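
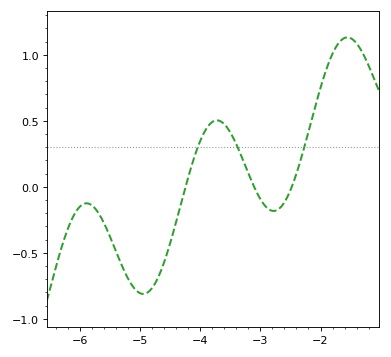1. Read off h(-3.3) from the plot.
0.2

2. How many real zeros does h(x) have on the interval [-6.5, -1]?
3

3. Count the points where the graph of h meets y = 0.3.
3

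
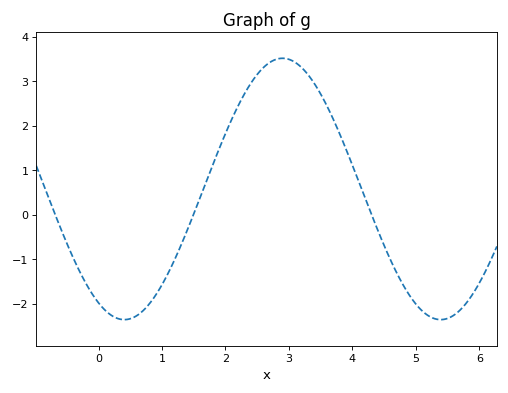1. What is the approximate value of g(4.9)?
-1.8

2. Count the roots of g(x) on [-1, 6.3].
3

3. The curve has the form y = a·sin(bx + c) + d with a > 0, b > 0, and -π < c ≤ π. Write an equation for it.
y = 2.94sin(1.3x - 2.1) + 0.58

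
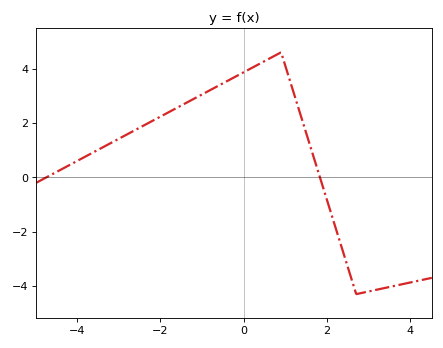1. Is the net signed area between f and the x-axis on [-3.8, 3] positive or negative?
positive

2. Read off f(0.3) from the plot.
4.2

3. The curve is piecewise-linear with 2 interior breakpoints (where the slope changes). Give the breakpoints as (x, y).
(0.9, 4.6); (2.7, -4.3)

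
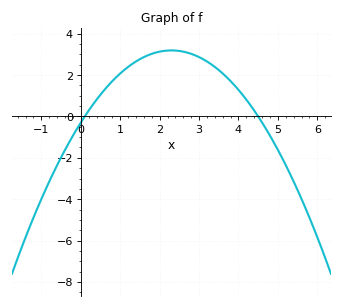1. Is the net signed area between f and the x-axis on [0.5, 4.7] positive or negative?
positive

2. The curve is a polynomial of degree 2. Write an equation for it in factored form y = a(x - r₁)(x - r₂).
y = -0.66(x - 0.1)(x - 4.5)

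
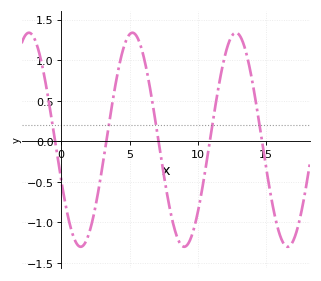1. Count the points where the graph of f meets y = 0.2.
5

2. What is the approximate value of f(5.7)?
1.23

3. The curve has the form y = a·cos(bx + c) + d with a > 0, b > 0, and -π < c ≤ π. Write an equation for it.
y = 1.32cos(0.83x + 1.96) + 0.02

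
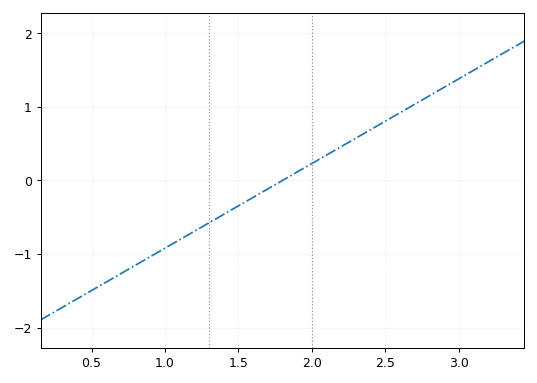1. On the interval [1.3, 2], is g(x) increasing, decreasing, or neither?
increasing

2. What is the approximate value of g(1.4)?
-0.46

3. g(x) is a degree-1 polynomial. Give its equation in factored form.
y = 1.15(x - 1.8)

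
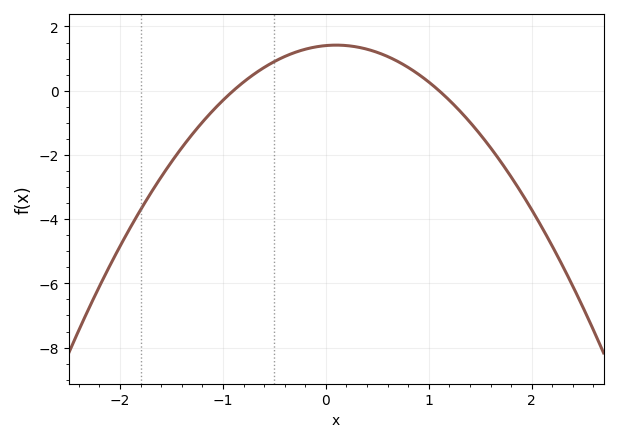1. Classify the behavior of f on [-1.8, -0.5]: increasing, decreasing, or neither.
increasing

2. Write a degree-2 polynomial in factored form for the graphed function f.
y = -1.42(x + 0.9)(x - 1.1)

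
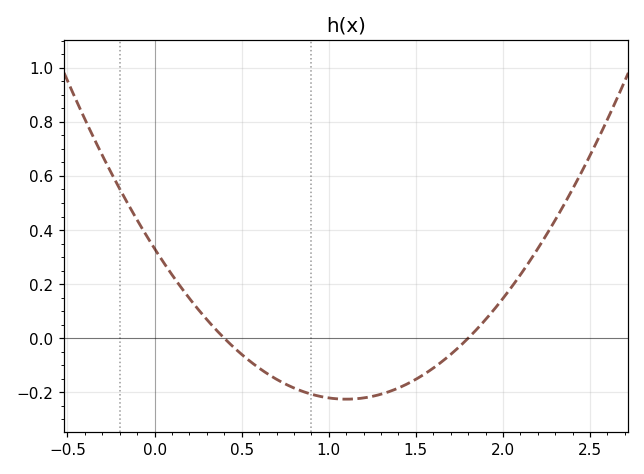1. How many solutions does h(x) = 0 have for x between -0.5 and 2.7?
2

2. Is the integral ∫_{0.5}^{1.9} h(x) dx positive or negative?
negative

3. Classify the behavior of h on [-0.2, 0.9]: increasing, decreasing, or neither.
decreasing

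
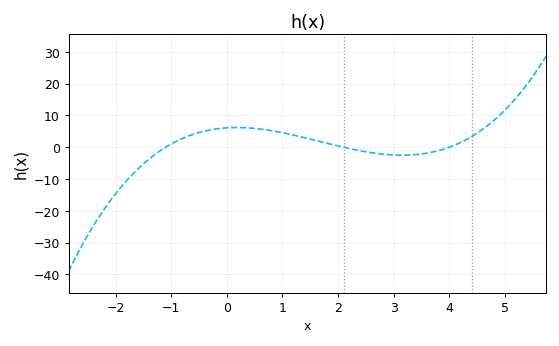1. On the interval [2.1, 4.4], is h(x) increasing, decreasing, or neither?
neither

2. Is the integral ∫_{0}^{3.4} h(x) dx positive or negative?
positive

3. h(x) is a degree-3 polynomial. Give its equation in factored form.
y = 0.66(x + 1.1)(x - 2.1)(x - 4)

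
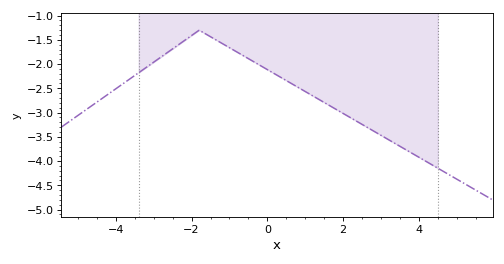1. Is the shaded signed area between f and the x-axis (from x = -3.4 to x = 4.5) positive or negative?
negative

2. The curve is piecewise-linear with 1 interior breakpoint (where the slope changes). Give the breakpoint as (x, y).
(-1.8, -1.3)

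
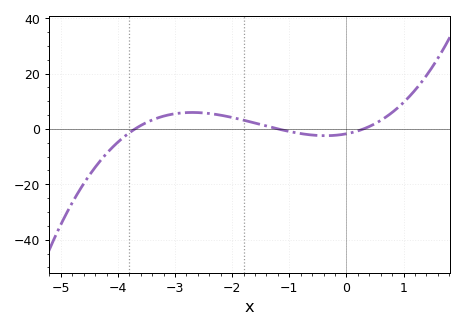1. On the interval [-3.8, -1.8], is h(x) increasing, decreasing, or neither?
neither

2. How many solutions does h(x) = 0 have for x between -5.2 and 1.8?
3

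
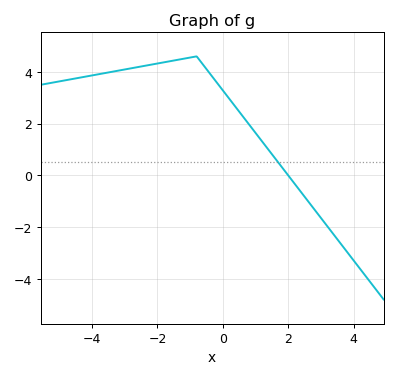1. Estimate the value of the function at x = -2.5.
4.2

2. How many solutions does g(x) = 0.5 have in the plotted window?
1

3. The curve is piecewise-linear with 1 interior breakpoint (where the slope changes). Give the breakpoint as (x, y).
(-0.8, 4.6)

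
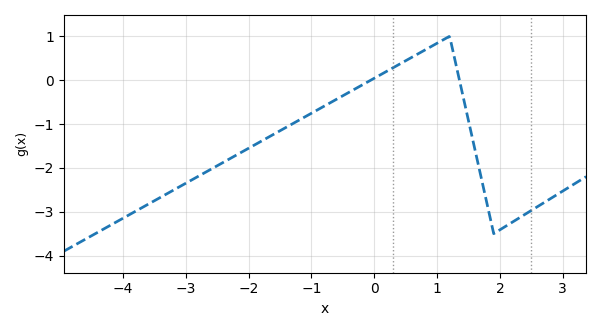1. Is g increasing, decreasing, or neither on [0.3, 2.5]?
neither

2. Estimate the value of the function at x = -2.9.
-2.27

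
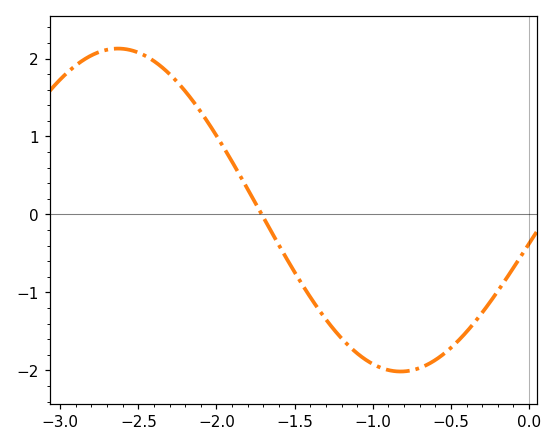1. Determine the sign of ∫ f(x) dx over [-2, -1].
negative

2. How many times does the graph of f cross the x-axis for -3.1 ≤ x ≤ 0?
1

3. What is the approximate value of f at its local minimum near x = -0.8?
-2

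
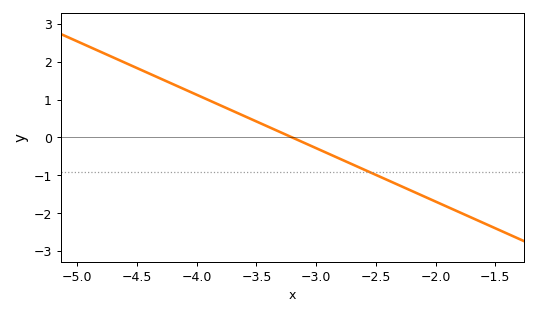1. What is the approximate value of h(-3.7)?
0.7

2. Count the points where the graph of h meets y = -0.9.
1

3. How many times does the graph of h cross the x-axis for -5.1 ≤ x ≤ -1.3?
1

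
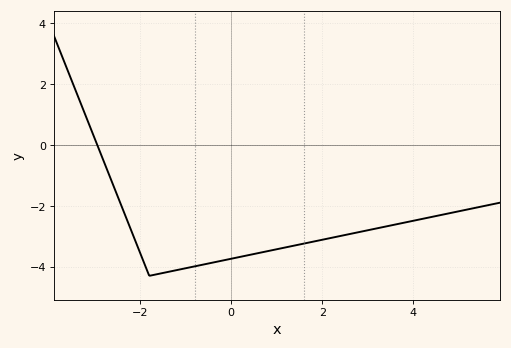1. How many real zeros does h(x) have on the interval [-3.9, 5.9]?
1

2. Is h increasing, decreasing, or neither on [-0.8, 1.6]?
increasing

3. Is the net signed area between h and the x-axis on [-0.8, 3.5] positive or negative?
negative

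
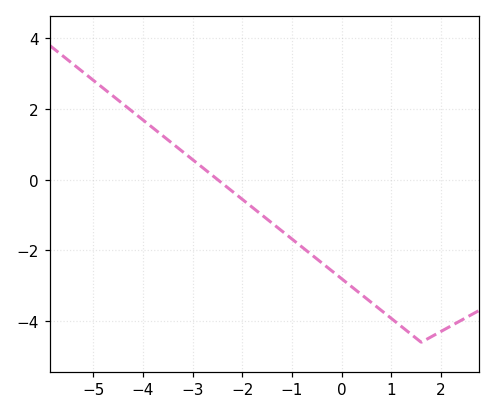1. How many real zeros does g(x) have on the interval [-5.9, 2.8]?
1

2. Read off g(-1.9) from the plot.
-0.6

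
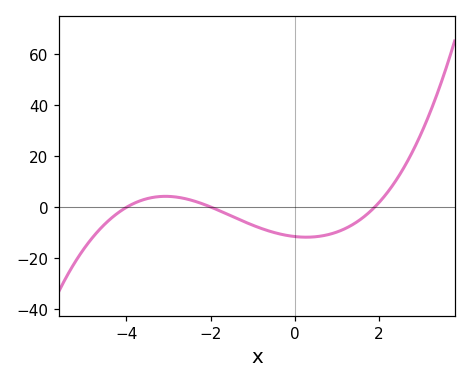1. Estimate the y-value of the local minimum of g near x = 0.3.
-12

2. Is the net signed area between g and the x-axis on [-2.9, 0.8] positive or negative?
negative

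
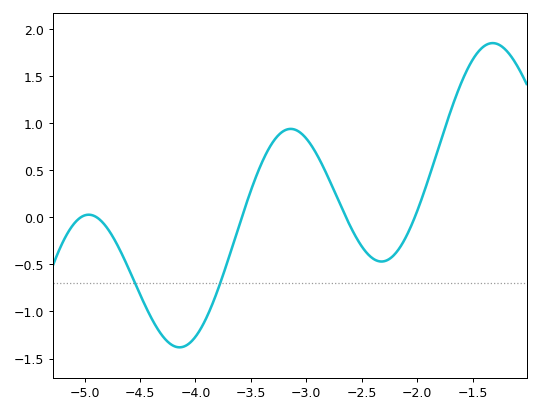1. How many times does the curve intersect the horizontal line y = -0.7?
2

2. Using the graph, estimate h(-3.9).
-1.06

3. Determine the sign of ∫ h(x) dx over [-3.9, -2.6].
positive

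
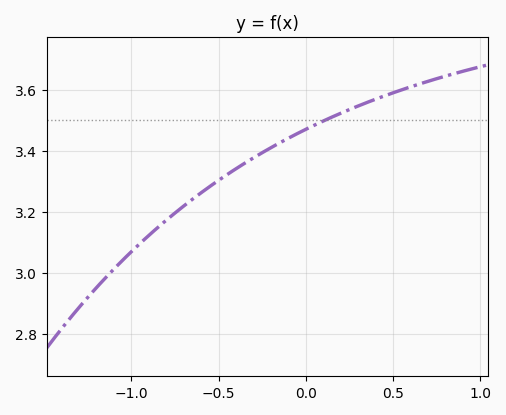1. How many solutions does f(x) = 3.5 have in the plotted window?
1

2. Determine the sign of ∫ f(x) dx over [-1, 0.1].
positive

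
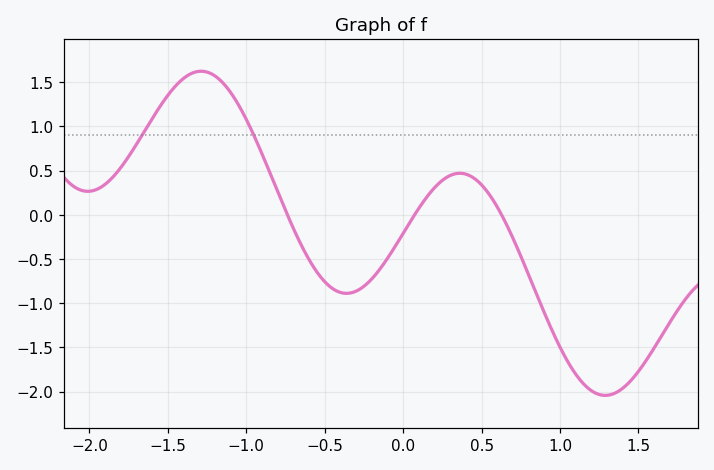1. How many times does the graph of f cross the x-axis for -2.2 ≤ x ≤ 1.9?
3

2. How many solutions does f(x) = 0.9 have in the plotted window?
2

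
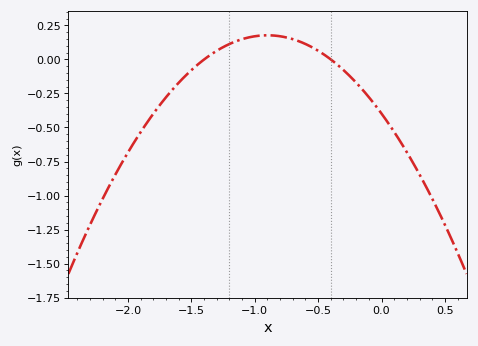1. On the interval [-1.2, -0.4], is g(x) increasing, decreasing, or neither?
neither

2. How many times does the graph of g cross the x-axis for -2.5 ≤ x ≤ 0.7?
2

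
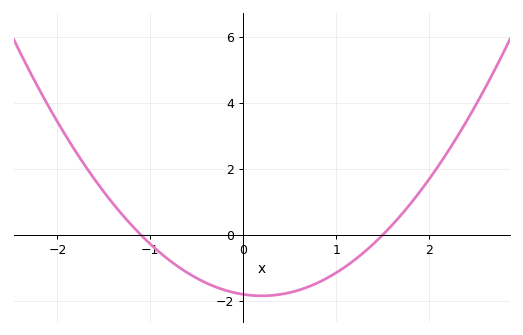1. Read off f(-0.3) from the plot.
-1.57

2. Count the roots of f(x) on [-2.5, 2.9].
2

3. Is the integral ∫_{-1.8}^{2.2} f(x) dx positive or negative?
negative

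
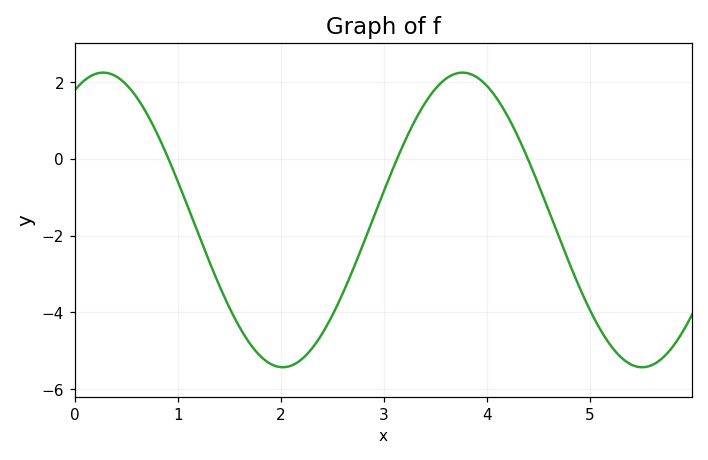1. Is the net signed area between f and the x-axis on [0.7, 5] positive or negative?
negative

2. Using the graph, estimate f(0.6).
1.6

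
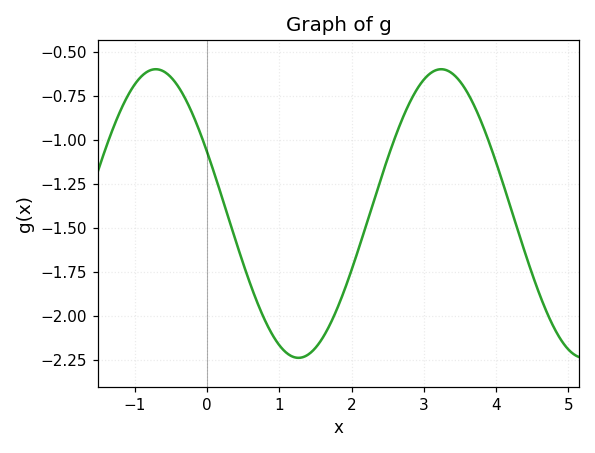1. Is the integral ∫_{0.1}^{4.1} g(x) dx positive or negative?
negative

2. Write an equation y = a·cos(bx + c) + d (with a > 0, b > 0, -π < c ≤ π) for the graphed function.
y = 0.82cos(1.59x + 1.13) - 1.42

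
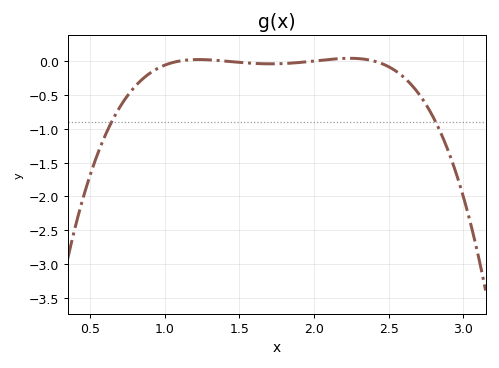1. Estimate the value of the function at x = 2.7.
-0.5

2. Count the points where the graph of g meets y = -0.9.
2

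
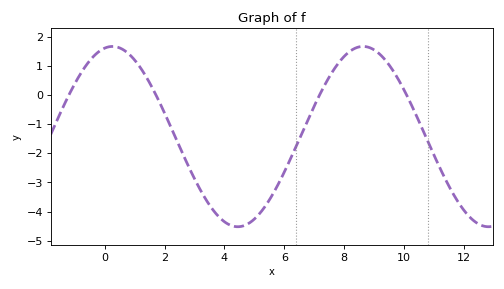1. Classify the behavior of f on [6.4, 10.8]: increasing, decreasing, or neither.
neither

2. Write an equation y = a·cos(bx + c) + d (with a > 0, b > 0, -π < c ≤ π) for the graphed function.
y = 3.09cos(0.75x - 0.19) - 1.43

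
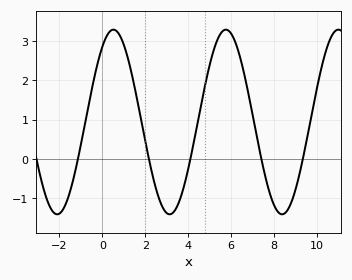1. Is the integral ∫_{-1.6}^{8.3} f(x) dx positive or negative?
positive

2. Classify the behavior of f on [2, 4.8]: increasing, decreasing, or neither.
neither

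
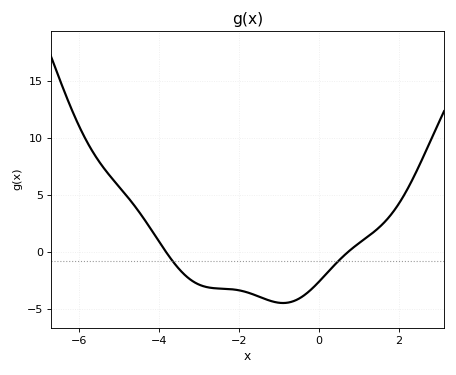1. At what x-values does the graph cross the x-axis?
-3.8, 0.8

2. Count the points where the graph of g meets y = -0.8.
2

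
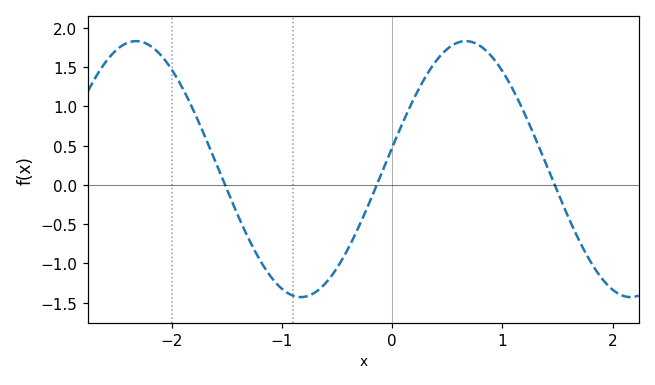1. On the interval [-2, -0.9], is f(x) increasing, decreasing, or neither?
decreasing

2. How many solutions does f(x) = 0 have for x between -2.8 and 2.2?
3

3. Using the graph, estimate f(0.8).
1.75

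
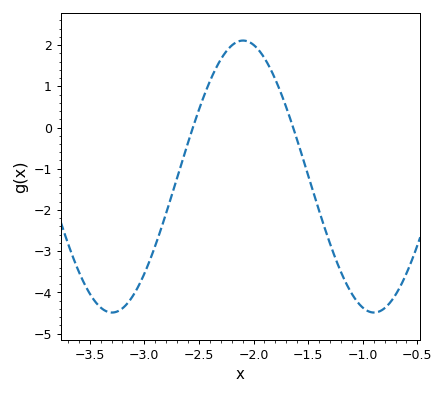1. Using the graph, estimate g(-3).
-3.55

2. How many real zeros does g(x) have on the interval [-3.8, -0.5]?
2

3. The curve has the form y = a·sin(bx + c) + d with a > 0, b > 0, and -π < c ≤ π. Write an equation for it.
y = 3.3sin(2.62x + 0.78) - 1.19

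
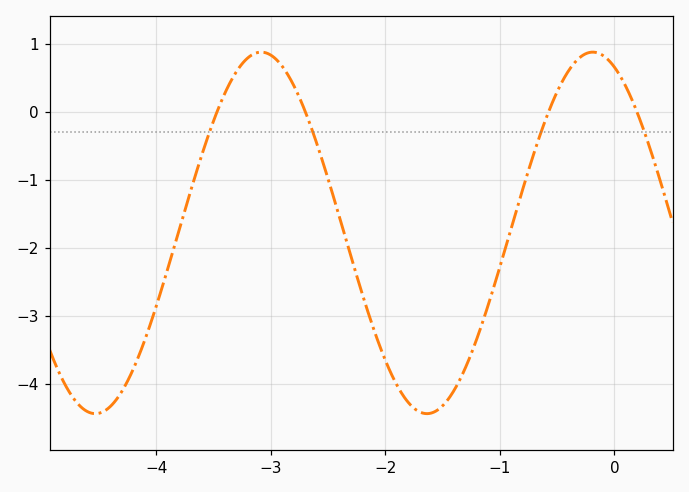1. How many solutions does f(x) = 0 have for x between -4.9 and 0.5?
4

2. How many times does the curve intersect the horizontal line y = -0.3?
4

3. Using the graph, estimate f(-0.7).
-0.6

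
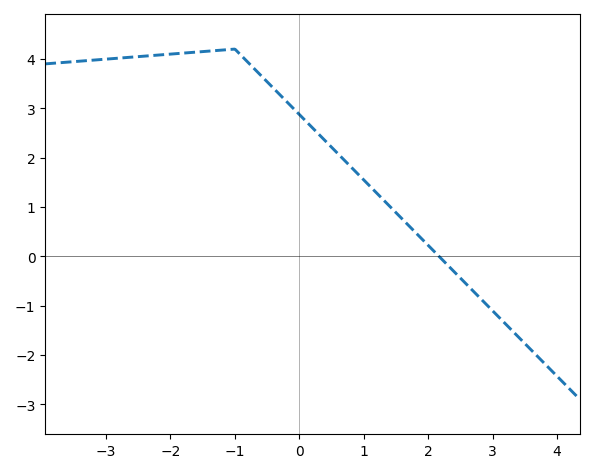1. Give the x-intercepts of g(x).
2.2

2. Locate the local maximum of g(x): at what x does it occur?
-1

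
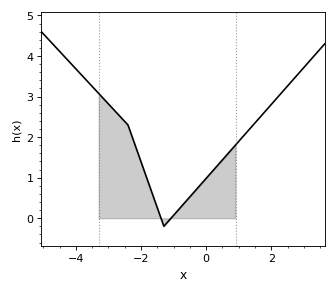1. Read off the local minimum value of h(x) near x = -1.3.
-0.198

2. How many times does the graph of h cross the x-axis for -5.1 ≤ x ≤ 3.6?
2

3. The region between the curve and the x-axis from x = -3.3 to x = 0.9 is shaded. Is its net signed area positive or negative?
positive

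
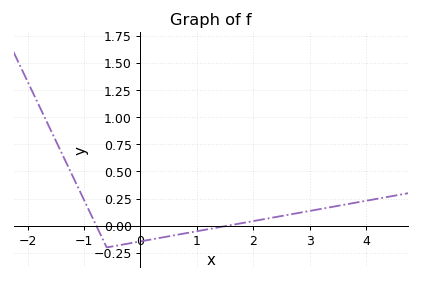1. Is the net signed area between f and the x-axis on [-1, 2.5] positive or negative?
negative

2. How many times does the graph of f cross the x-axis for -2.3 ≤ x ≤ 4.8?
2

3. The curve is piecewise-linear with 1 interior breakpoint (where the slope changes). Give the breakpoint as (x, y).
(-0.6, -0.2)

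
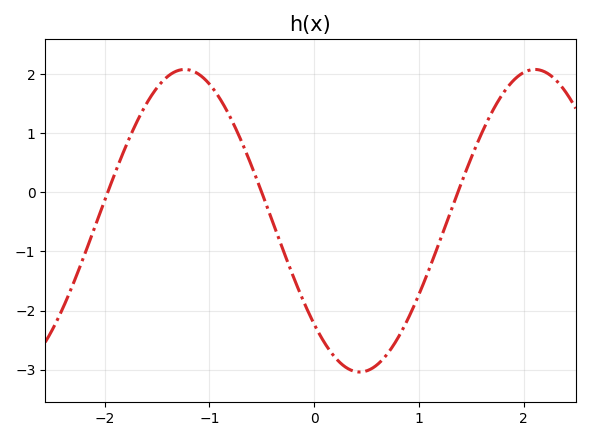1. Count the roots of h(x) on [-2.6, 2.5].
3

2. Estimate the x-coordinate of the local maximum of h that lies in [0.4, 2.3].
2.11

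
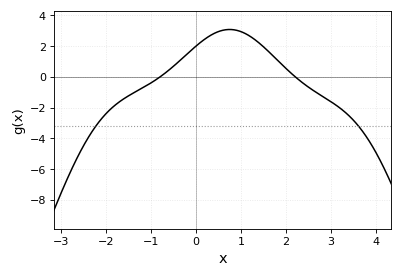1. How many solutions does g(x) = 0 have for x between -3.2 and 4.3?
2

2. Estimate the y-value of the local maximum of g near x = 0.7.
3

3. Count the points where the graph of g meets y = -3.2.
2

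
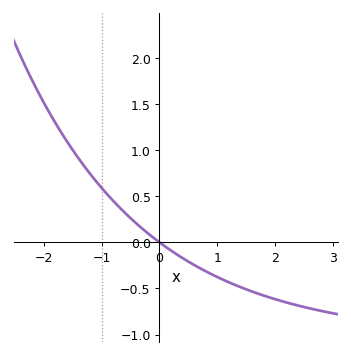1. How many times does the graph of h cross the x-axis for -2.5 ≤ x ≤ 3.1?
1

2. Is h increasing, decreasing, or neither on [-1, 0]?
decreasing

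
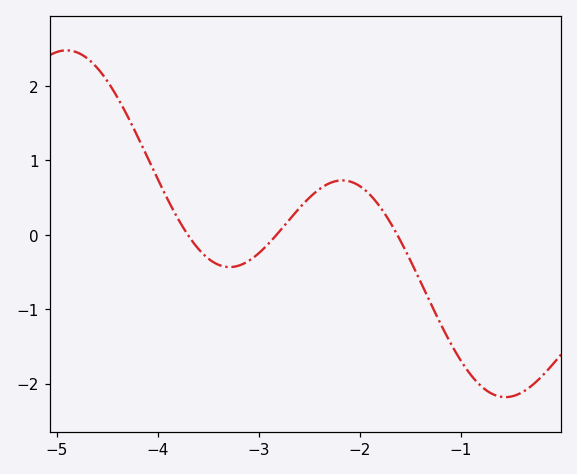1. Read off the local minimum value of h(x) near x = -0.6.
-2.18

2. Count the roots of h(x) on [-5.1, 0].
3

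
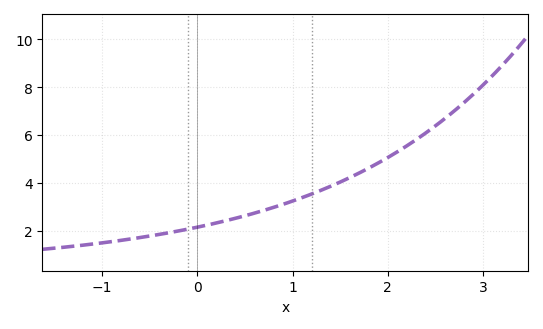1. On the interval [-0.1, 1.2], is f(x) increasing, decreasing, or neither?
increasing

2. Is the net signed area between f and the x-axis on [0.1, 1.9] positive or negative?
positive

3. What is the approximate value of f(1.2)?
3.53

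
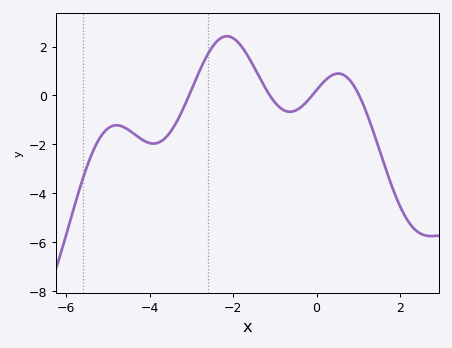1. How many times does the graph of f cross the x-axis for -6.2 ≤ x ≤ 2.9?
4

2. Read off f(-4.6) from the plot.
-1.4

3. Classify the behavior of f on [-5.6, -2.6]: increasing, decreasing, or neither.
neither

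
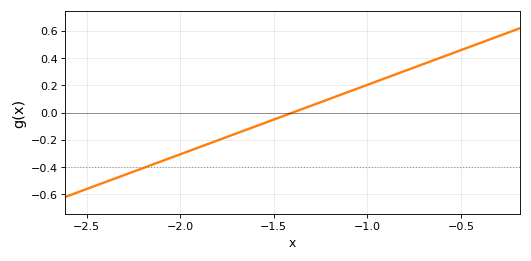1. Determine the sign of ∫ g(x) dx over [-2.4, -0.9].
negative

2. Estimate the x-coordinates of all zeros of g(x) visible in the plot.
-1.4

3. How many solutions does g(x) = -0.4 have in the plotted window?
1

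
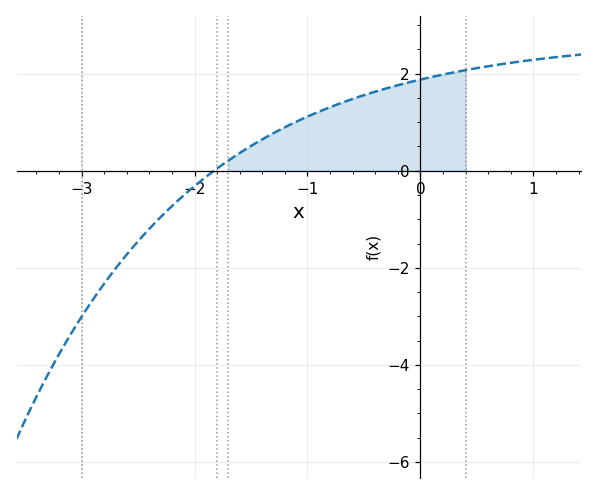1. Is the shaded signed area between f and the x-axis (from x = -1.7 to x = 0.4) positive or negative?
positive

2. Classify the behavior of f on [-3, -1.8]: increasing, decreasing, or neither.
increasing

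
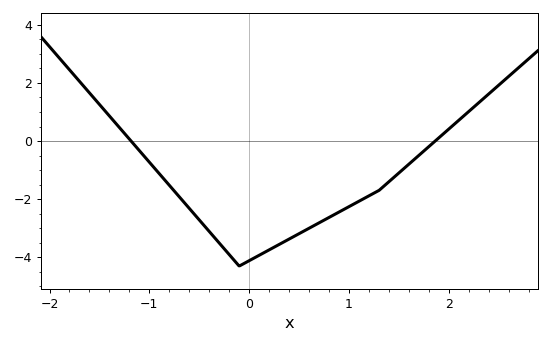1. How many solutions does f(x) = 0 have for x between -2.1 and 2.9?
2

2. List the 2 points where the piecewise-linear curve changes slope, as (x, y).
(-0.1, -4.3); (1.3, -1.7)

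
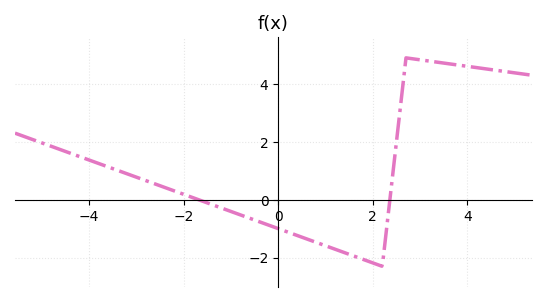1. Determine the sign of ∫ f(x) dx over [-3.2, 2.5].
negative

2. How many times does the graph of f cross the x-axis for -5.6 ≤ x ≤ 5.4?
2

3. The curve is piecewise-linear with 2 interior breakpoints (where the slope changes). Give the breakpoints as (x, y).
(2.2, -2.3); (2.7, 4.9)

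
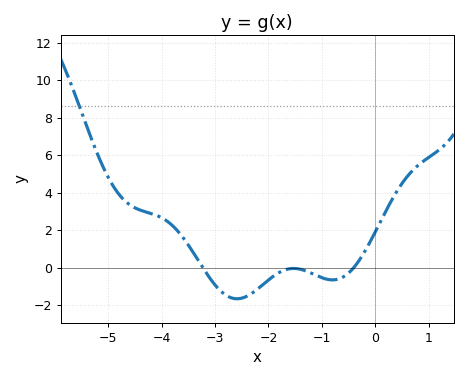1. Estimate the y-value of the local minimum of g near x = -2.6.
-1.6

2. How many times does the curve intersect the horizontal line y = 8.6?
1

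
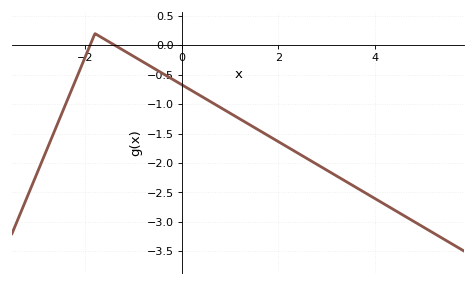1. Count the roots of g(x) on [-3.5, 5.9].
2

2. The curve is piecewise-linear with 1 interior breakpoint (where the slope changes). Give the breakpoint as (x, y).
(-1.8, 0.2)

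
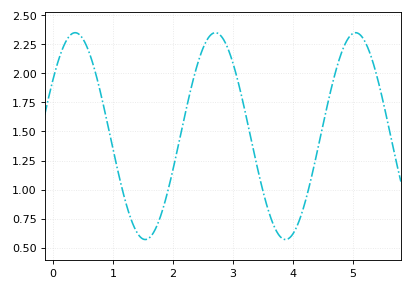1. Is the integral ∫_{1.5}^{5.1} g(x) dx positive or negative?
positive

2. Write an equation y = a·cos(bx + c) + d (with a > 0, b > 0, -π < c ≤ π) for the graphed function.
y = 0.89cos(2.69x - 1) + 1.46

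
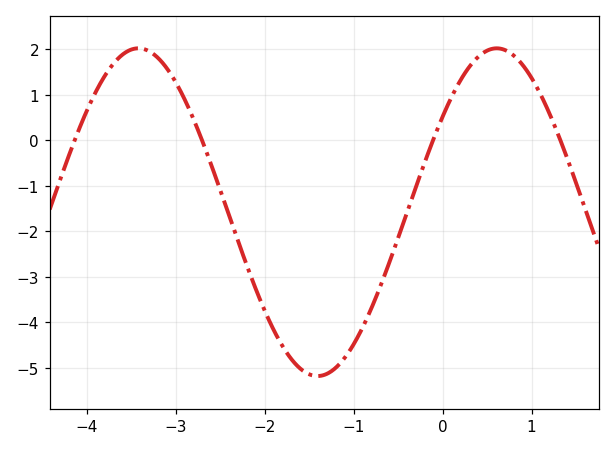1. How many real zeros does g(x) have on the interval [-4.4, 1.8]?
4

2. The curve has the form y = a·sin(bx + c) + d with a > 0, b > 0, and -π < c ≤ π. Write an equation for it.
y = 3.6sin(1.56x + 0.622) - 1.58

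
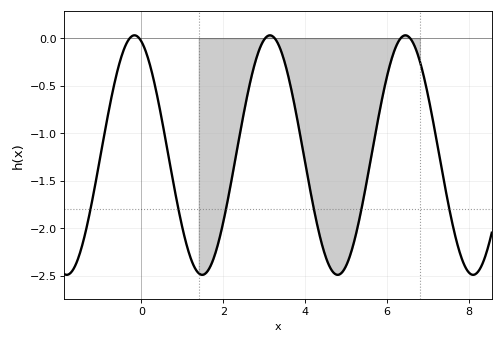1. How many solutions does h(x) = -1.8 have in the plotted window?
6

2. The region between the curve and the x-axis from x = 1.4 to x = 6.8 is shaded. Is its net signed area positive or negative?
negative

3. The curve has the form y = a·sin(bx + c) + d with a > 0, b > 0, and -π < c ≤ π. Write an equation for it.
y = 1.26sin(1.9x + 1.89) - 1.23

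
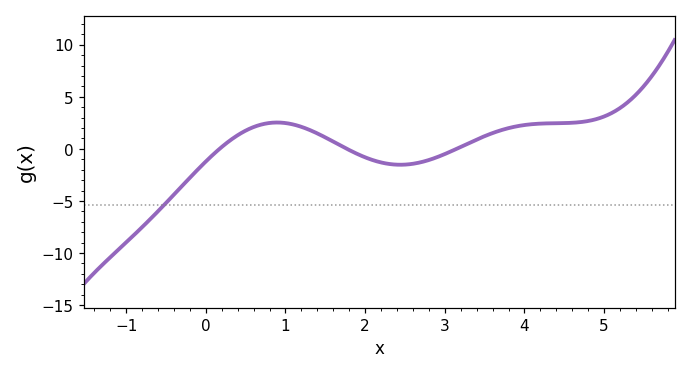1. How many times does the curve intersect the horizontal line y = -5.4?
1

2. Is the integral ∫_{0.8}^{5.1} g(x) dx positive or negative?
positive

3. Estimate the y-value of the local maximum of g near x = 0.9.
2.5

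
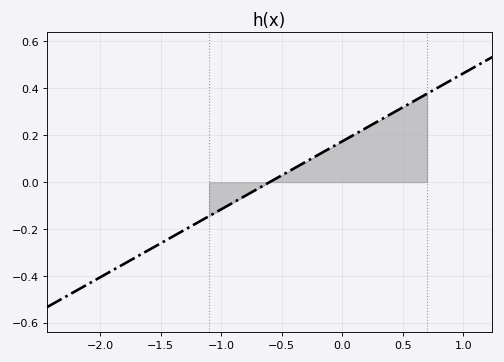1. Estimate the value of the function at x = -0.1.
0.14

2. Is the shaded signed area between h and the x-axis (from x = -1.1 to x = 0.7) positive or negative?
positive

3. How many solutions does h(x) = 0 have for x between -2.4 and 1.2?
1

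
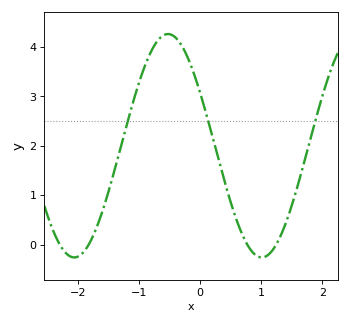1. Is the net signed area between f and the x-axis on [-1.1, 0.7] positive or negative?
positive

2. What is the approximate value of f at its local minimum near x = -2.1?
-0.3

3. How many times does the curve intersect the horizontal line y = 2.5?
3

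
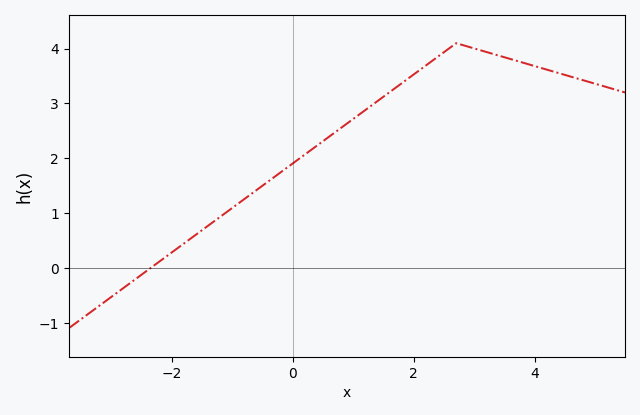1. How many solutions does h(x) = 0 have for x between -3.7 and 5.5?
1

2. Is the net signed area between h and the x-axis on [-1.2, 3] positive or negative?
positive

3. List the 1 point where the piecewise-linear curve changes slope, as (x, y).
(2.7, 4.1)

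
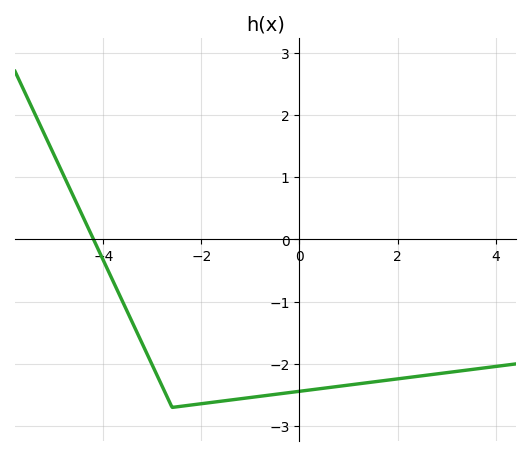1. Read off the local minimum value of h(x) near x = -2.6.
-2.7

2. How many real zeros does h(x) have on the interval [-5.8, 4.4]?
1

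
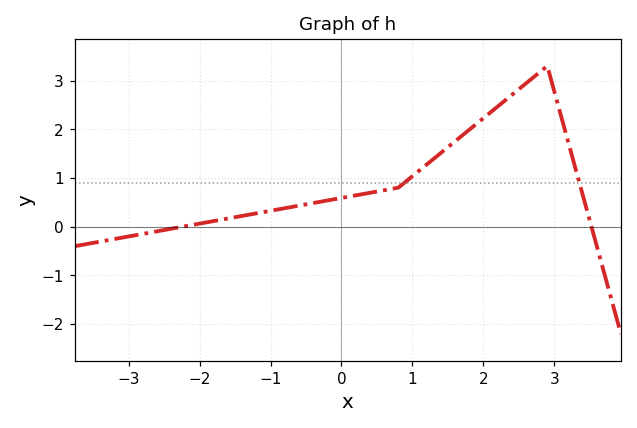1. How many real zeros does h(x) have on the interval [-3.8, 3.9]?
2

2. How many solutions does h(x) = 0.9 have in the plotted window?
2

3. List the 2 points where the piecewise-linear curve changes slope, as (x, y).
(0.8, 0.8); (2.9, 3.3)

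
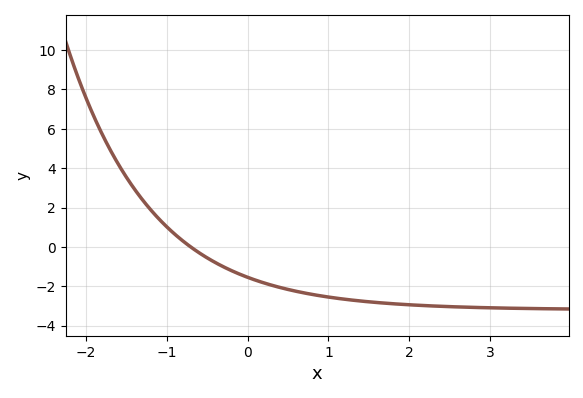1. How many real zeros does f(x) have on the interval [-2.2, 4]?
1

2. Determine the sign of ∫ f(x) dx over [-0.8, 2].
negative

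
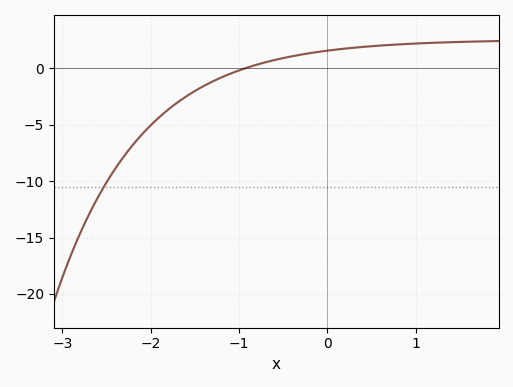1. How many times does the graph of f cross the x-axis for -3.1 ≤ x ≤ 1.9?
1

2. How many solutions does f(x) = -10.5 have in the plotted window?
1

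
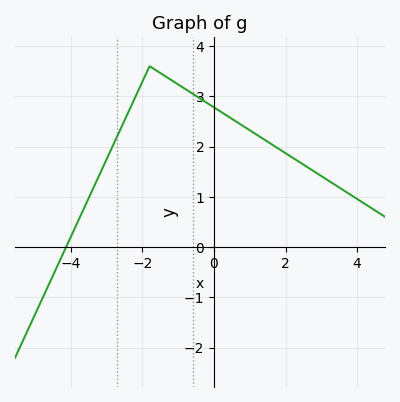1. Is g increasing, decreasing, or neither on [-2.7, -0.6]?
neither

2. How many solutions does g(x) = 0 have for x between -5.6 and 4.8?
1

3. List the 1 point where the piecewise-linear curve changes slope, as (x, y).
(-1.8, 3.6)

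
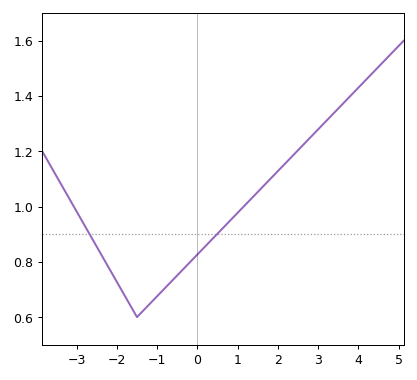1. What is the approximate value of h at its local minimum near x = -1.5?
0.6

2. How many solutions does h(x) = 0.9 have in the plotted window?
2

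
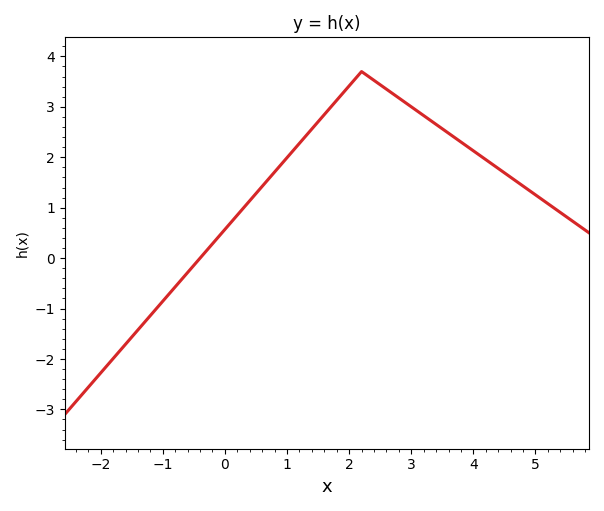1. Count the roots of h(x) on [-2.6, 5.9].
1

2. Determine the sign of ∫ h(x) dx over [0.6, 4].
positive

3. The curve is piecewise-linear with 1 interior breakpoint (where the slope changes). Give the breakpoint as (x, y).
(2.2, 3.7)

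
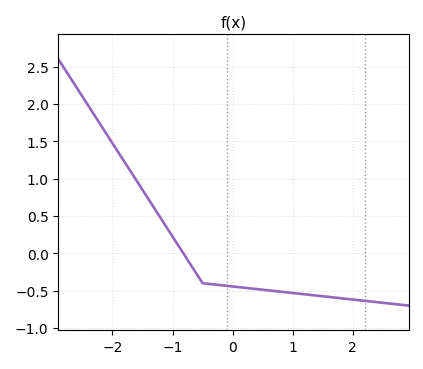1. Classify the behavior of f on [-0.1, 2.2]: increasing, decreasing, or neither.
decreasing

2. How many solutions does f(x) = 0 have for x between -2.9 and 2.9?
1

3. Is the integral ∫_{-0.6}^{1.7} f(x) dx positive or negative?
negative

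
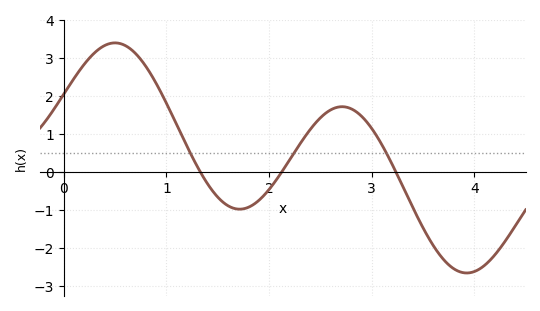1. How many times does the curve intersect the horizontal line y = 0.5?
3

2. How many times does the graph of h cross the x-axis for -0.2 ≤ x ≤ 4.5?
3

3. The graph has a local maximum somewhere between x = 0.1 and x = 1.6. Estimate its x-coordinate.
0.5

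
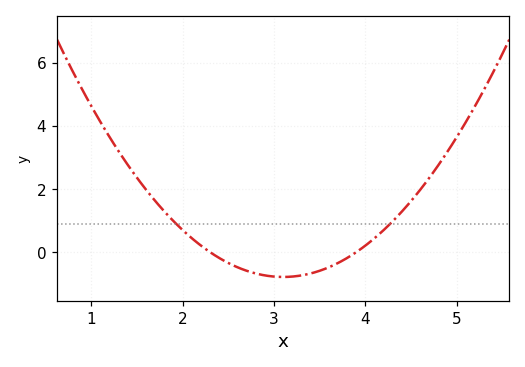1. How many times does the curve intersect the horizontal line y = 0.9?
2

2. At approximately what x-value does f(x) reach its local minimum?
3.1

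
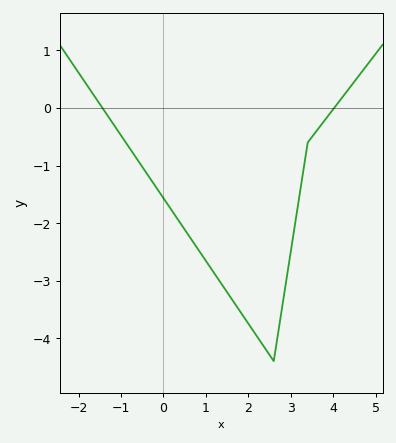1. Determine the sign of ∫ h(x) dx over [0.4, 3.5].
negative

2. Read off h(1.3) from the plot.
-3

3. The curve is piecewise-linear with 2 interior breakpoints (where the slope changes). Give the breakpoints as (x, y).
(2.6, -4.4); (3.4, -0.6)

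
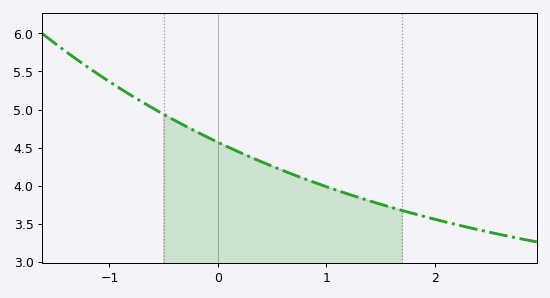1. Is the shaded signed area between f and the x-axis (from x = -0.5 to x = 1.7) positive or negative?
positive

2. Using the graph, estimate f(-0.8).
5.19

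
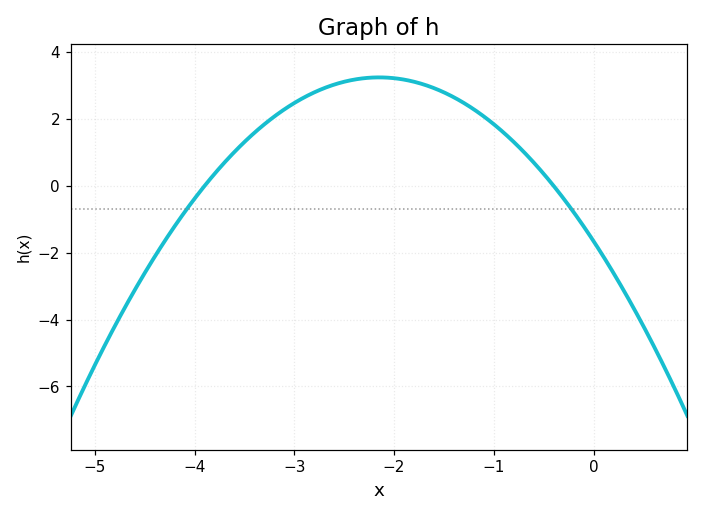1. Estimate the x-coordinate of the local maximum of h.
-2.15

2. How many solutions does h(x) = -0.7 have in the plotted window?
2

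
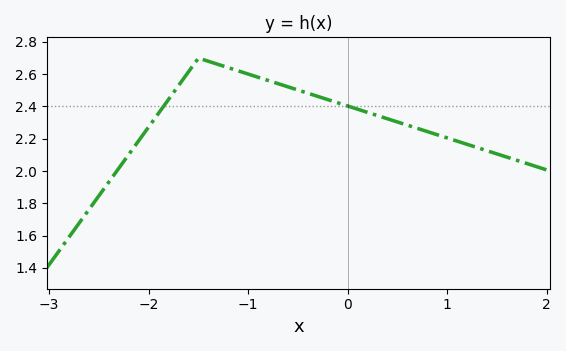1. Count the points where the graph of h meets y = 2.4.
2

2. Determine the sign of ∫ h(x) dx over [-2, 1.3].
positive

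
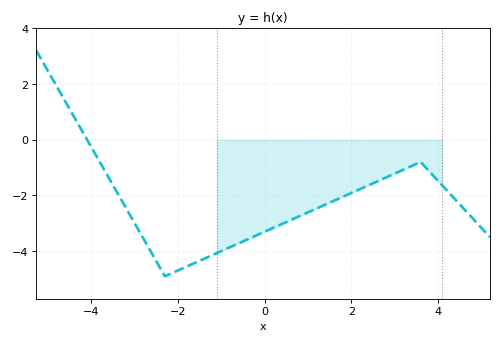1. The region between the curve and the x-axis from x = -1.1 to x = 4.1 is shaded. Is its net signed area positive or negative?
negative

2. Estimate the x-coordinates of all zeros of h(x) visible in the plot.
-4.09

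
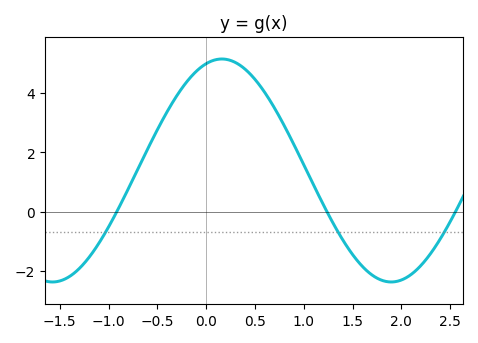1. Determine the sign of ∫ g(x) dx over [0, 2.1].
positive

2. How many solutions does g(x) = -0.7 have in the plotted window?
3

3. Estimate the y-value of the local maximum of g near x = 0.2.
5.16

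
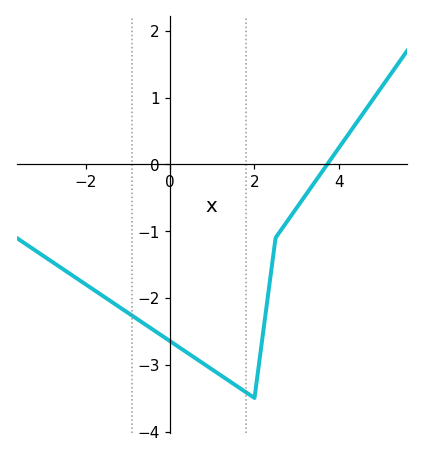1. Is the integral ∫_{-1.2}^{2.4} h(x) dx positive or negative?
negative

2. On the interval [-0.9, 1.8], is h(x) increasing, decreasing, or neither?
decreasing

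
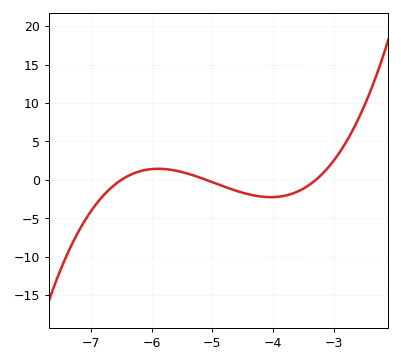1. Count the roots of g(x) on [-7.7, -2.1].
3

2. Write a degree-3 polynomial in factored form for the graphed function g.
y = 1.16(x + 6.5)(x + 5.1)(x + 3.3)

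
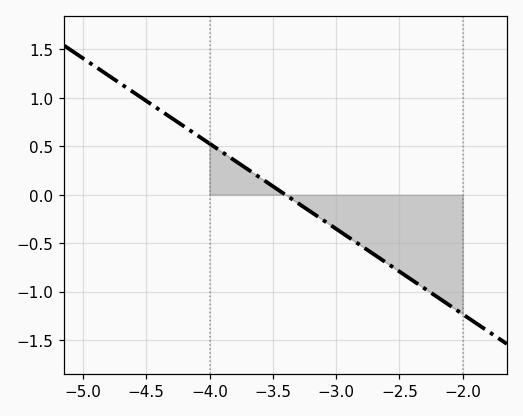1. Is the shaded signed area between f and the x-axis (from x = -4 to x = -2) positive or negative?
negative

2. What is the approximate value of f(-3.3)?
-0.1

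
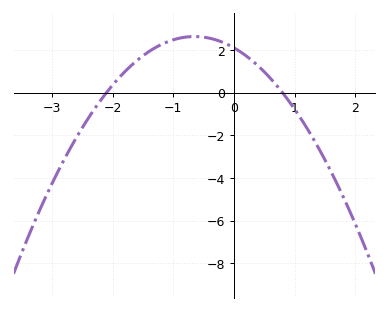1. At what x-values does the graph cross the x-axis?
-2.1, 0.8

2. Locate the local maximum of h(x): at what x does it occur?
-0.65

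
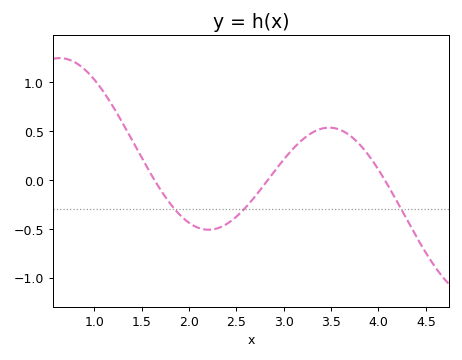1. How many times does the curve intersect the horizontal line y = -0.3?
3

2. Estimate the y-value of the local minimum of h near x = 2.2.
-0.5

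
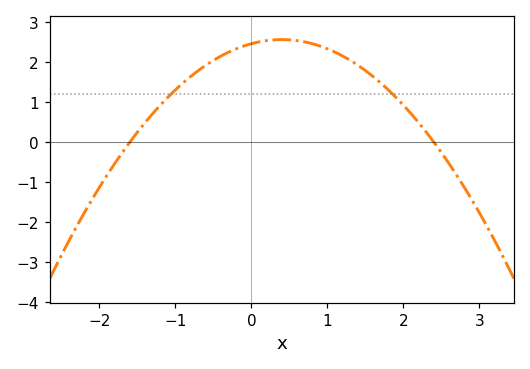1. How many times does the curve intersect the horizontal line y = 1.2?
2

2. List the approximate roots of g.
-1.6, 2.4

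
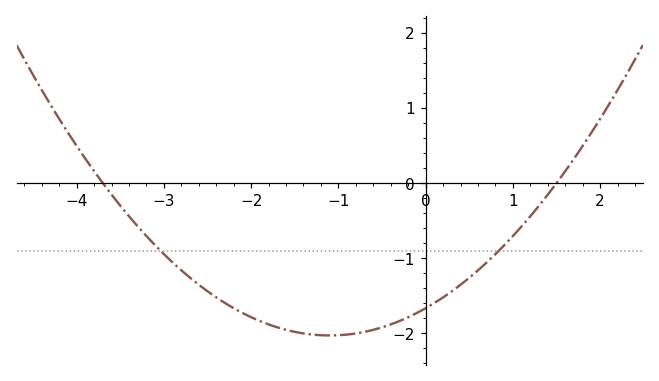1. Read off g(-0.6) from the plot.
-1.95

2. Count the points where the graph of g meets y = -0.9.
2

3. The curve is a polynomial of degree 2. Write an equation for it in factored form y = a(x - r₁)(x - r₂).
y = 0.3(x + 3.7)(x - 1.5)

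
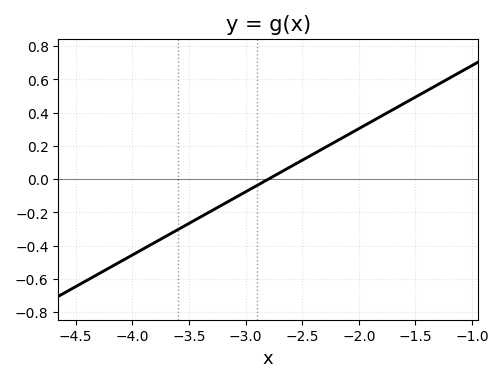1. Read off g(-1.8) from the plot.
0.38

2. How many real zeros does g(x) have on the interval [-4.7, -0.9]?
1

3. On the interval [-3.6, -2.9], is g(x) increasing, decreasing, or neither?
increasing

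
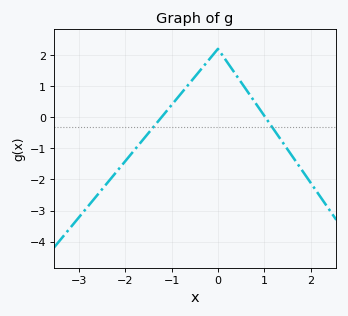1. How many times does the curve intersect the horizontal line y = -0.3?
2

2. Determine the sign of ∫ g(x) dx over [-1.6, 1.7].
positive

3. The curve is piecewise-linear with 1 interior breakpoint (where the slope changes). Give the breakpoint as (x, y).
(0, 2.2)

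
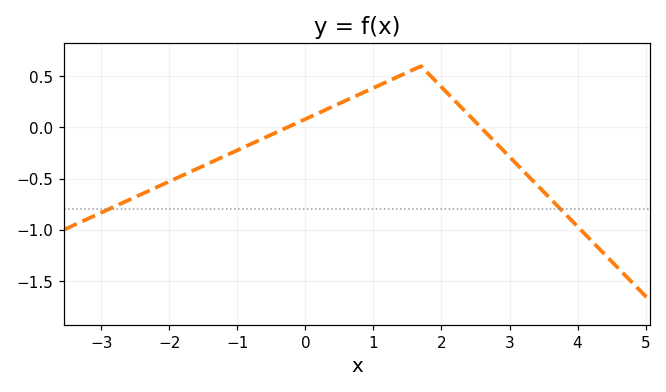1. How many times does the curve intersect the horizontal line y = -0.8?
2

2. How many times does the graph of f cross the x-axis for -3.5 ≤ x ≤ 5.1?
2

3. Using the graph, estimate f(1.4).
0.5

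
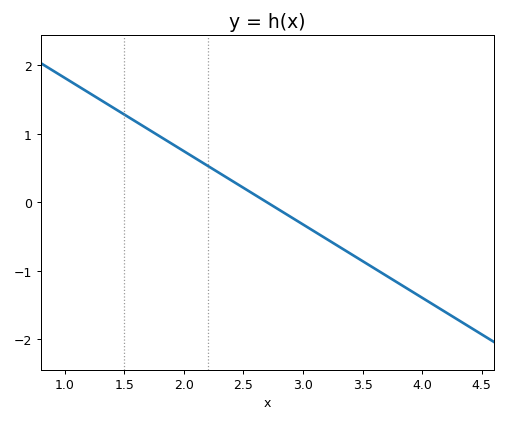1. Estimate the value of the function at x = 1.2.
1.61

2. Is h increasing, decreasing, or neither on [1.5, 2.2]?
decreasing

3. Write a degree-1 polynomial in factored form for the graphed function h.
y = -1.07(x - 2.7)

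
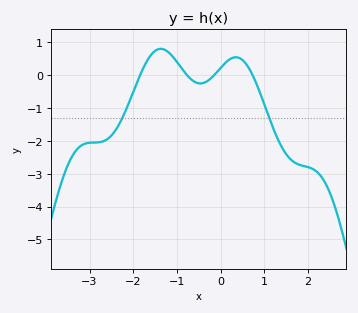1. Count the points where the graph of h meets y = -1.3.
2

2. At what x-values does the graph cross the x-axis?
-1.8, -0.8, -0.2, 0.7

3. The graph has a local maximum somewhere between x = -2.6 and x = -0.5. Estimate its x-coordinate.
-1.4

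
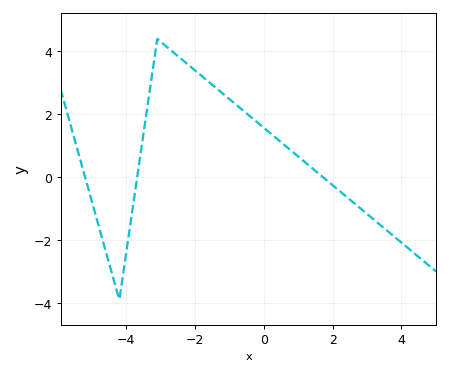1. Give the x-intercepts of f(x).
-5.2, -3.6, 1.8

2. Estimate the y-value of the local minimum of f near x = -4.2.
-3.8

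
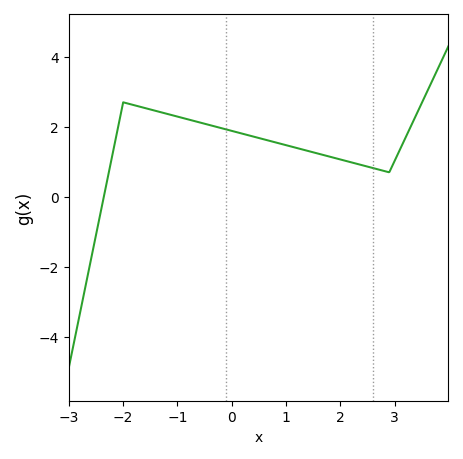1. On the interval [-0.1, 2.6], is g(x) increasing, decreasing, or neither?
decreasing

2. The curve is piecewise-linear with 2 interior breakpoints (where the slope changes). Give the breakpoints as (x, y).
(-2, 2.7); (2.9, 0.7)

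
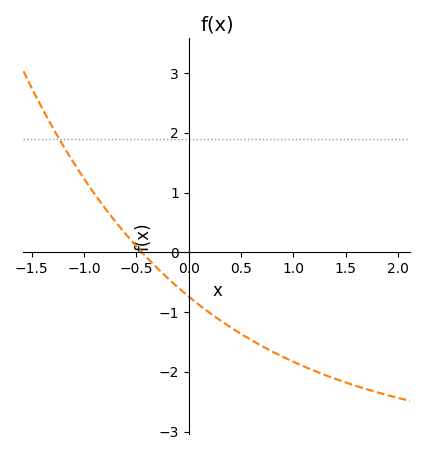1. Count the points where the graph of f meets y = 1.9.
1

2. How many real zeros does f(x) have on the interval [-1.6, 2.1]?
1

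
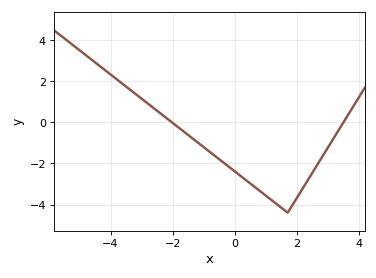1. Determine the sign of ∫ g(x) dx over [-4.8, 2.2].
negative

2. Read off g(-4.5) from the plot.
2.93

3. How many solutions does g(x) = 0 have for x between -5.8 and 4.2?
2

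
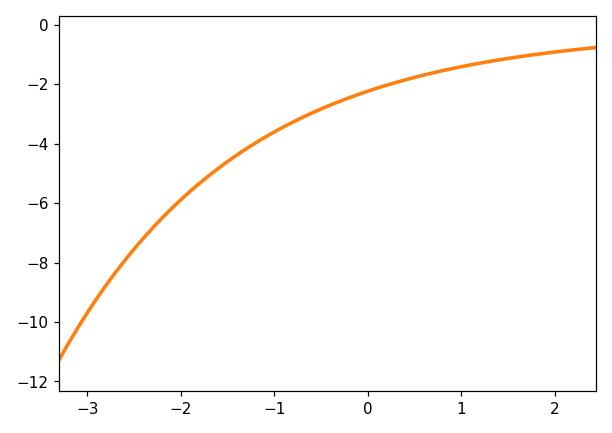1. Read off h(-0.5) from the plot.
-2.84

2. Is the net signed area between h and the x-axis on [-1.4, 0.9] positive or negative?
negative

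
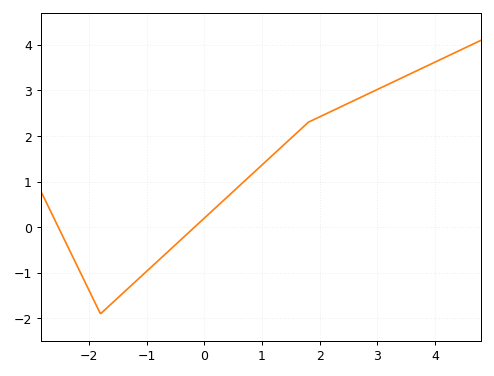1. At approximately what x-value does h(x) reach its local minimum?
-1.8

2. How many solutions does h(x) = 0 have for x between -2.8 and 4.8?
2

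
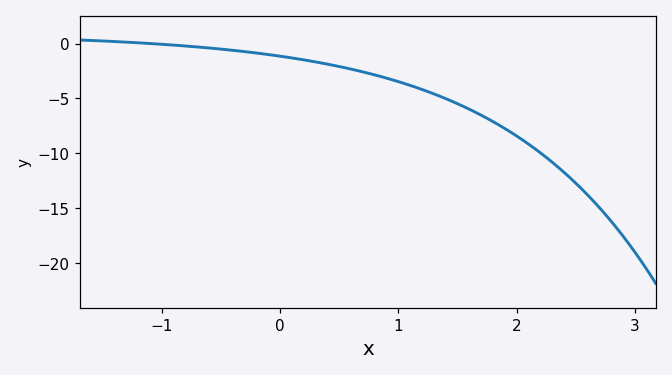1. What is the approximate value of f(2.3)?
-11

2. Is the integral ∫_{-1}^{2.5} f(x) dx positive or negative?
negative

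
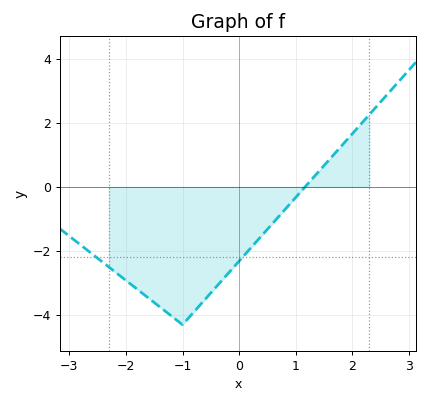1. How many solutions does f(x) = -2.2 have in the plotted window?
2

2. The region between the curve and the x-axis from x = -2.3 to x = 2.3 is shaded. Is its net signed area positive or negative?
negative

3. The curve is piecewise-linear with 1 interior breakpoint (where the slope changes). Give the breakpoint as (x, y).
(-1, -4.3)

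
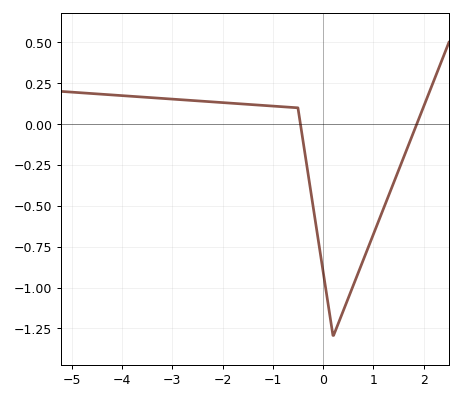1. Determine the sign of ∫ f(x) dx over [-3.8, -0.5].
positive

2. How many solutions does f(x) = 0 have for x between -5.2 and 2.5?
2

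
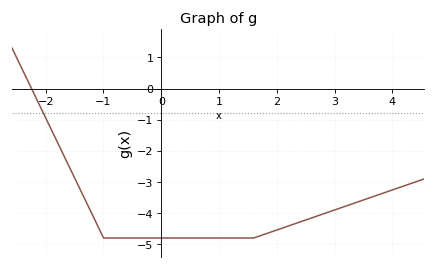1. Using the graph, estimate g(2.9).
-4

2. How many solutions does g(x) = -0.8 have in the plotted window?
1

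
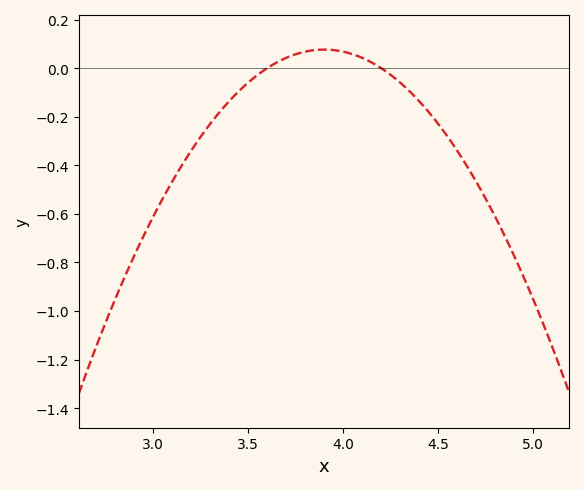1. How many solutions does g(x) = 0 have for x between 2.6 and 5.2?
2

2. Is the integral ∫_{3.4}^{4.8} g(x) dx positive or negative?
negative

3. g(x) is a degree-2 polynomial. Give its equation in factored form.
y = -0.85(x - 3.6)(x - 4.2)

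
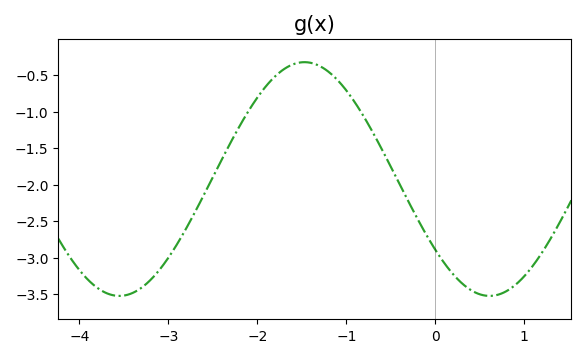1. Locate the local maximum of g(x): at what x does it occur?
-1.47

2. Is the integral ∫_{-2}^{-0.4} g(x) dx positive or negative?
negative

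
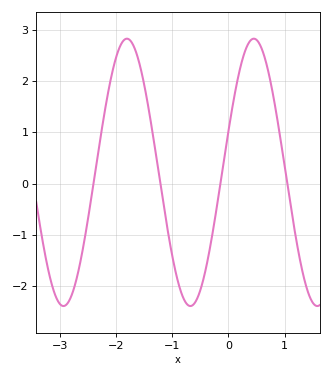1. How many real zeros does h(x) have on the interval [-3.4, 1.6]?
4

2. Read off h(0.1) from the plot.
1.7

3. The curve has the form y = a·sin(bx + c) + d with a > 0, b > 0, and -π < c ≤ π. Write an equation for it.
y = 2.61sin(2.8x + 0.31) + 0.22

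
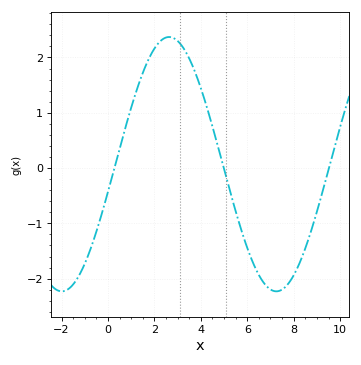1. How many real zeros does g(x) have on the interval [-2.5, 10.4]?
3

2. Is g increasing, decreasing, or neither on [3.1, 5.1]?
decreasing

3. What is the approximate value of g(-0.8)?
-1.52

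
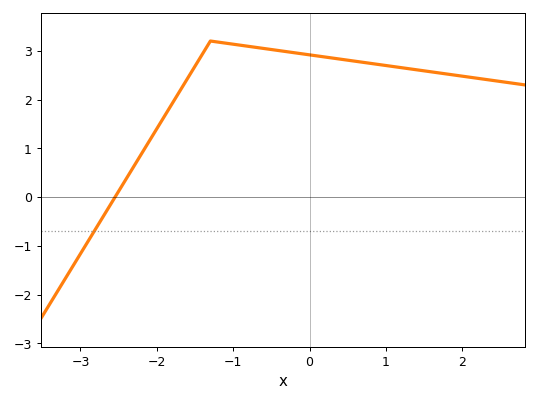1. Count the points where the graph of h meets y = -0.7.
1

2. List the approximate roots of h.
-2.5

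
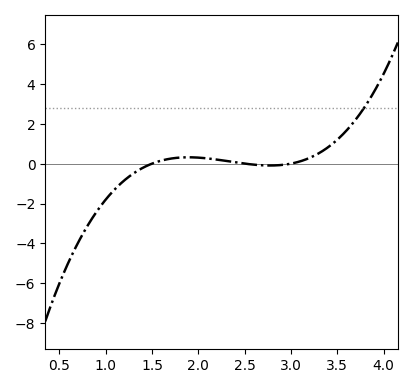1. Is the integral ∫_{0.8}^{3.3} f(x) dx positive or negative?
negative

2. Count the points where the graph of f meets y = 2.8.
1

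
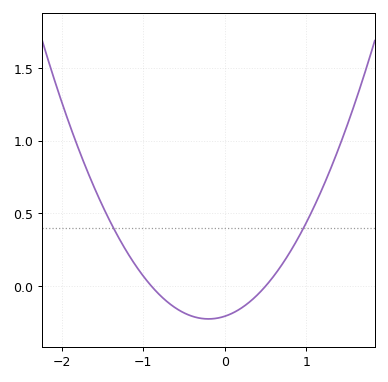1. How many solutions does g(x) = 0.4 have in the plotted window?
2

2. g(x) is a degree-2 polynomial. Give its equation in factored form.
y = 0.46(x + 0.9)(x - 0.5)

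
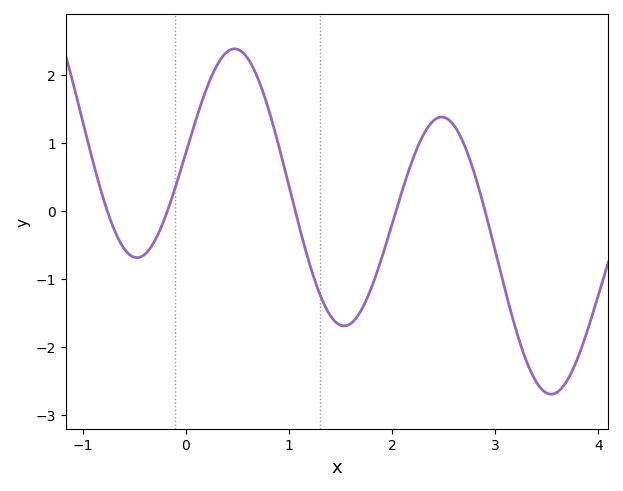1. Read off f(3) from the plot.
-0.588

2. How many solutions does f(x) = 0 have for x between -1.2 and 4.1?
5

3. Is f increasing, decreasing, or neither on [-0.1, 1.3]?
neither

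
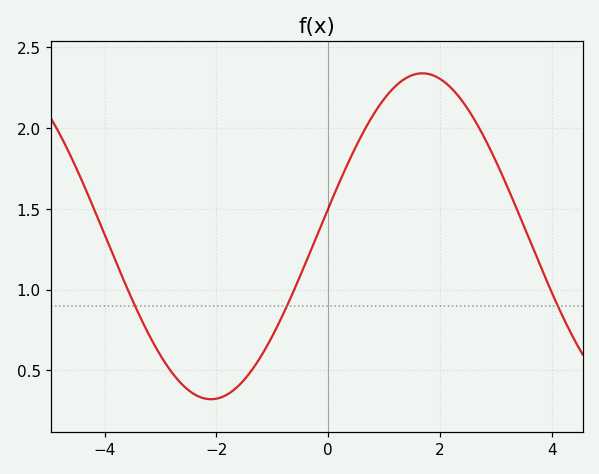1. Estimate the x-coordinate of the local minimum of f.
-2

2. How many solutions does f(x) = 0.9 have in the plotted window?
3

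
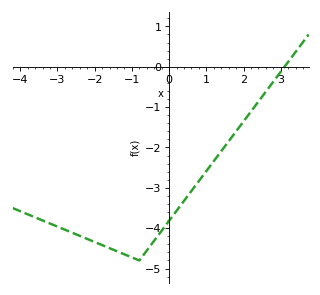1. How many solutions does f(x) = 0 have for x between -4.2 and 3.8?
1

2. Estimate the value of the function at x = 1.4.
-2.09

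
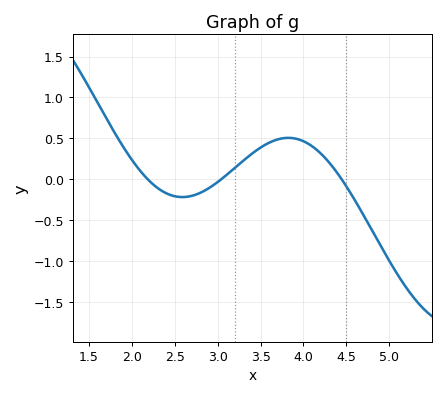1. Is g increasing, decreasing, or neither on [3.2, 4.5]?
neither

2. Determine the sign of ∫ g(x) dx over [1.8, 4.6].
positive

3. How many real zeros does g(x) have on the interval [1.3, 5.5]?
3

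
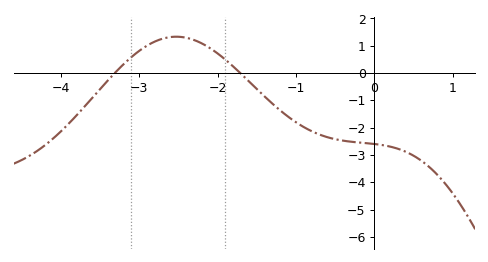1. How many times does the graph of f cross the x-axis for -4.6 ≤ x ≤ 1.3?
2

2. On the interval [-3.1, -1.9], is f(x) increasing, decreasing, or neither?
neither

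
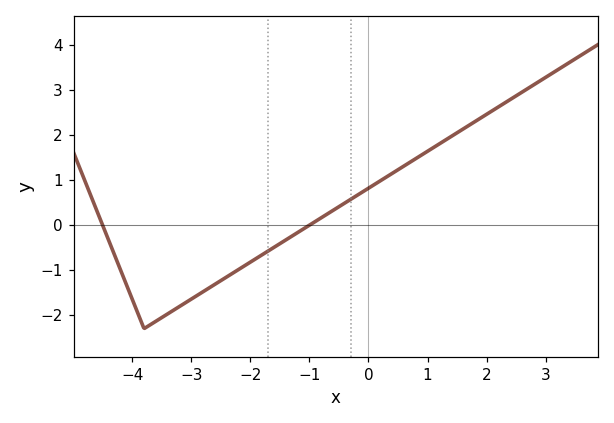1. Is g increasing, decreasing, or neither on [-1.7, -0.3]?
increasing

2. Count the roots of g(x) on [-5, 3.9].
2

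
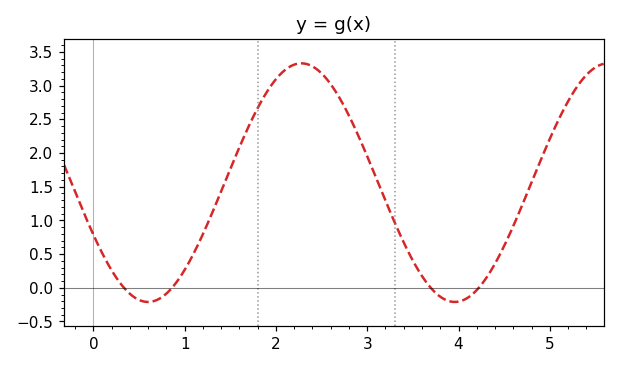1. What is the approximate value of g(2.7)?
2.8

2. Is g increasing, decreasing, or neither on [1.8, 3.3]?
neither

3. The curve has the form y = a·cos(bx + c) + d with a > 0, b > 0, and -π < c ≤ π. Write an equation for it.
y = 1.77cos(1.9x + 2) + 1.56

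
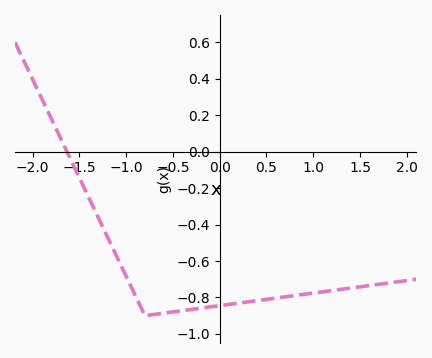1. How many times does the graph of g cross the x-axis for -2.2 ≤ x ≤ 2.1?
1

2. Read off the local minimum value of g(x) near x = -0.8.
-0.9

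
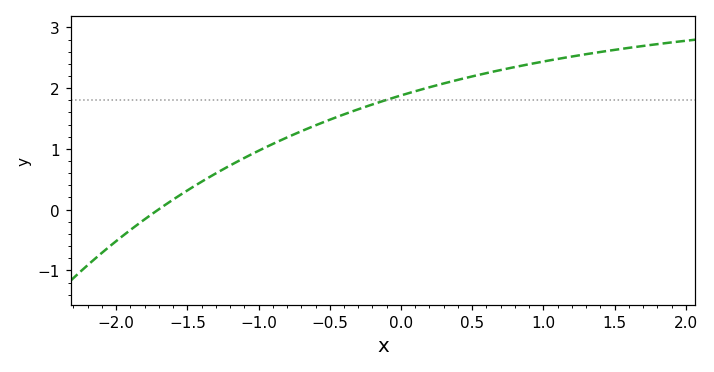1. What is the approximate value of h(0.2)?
2.01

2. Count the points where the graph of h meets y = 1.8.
1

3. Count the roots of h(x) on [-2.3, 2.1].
1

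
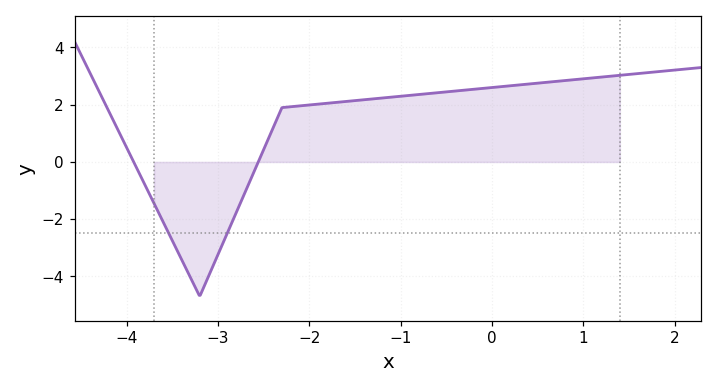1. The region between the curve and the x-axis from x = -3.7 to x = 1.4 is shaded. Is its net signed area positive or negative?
positive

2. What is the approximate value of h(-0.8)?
2.4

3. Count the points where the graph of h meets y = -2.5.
2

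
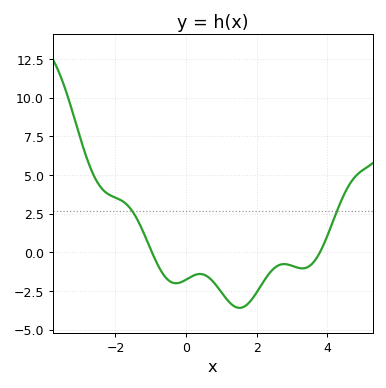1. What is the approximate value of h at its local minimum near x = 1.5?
-3.59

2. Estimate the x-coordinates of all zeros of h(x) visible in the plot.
-0.967, 3.79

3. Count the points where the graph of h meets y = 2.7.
2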